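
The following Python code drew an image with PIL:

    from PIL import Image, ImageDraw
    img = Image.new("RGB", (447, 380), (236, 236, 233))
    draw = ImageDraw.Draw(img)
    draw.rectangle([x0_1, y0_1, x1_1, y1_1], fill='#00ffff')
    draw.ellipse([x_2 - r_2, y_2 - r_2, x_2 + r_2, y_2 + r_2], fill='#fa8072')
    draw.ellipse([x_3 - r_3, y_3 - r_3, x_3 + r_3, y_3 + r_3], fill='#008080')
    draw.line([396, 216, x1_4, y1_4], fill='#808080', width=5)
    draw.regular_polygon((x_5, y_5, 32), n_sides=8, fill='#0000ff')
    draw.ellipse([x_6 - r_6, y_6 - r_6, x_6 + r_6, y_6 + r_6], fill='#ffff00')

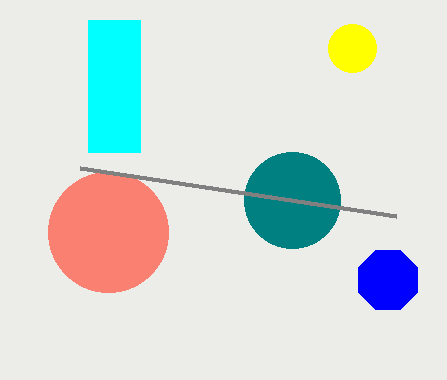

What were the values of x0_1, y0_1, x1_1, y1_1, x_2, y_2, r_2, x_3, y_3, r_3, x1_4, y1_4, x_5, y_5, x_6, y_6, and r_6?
x0_1 = 88, y0_1 = 20, x1_1 = 140, y1_1 = 152, x_2 = 108, y_2 = 232, r_2 = 60, x_3 = 292, y_3 = 200, r_3 = 48, x1_4 = 80, y1_4 = 168, x_5 = 388, y_5 = 280, x_6 = 352, y_6 = 48, r_6 = 24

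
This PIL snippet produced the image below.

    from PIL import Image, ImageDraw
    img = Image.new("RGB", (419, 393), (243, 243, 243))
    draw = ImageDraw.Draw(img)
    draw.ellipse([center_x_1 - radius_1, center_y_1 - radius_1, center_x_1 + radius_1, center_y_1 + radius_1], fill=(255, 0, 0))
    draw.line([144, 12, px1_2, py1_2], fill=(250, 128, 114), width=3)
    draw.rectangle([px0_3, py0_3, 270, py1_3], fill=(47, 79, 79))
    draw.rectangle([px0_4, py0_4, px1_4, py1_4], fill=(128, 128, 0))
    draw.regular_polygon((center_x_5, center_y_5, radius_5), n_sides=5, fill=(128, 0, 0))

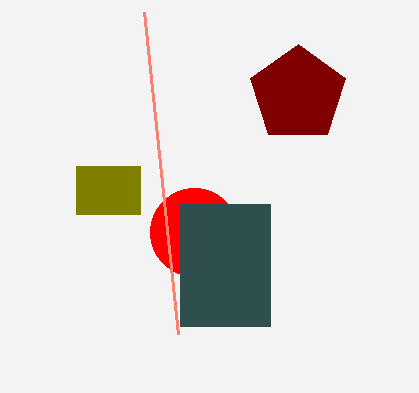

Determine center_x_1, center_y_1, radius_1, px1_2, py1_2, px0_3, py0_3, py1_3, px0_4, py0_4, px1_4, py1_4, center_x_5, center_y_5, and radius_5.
center_x_1 = 194
center_y_1 = 232
radius_1 = 44
px1_2 = 178
py1_2 = 334
px0_3 = 180
py0_3 = 204
py1_3 = 326
px0_4 = 76
py0_4 = 166
px1_4 = 140
py1_4 = 214
center_x_5 = 298
center_y_5 = 94
radius_5 = 50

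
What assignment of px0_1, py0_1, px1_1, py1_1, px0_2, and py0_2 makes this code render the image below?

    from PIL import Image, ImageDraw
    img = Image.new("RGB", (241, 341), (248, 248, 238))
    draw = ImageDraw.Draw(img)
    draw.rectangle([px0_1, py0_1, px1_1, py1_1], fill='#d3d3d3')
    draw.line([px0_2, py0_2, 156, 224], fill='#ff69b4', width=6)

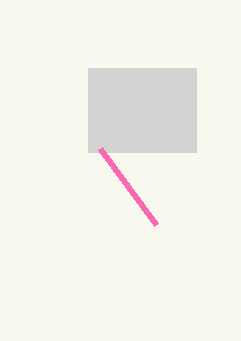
px0_1 = 88; py0_1 = 68; px1_1 = 196; py1_1 = 152; px0_2 = 100; py0_2 = 148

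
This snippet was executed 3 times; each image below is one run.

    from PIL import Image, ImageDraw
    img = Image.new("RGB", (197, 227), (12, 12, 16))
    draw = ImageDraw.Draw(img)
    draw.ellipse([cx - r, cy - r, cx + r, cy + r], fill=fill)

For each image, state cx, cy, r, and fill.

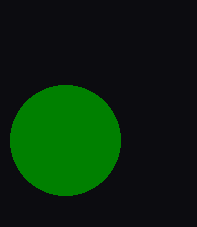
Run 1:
cx = 65; cy = 140; r = 55; fill = 'green'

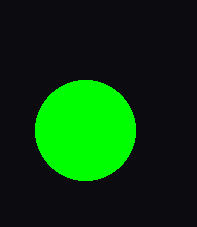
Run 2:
cx = 85
cy = 130
r = 50
fill = 'lime'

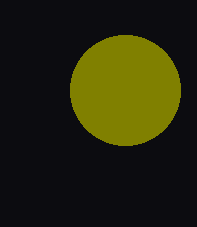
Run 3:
cx = 125
cy = 90
r = 55
fill = 'olive'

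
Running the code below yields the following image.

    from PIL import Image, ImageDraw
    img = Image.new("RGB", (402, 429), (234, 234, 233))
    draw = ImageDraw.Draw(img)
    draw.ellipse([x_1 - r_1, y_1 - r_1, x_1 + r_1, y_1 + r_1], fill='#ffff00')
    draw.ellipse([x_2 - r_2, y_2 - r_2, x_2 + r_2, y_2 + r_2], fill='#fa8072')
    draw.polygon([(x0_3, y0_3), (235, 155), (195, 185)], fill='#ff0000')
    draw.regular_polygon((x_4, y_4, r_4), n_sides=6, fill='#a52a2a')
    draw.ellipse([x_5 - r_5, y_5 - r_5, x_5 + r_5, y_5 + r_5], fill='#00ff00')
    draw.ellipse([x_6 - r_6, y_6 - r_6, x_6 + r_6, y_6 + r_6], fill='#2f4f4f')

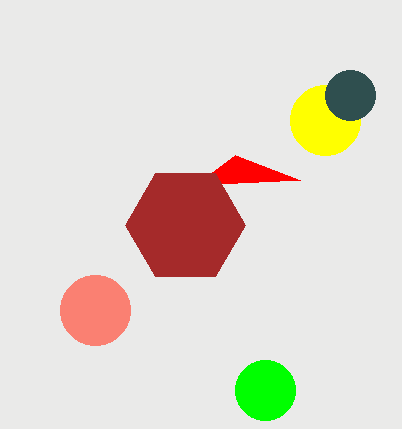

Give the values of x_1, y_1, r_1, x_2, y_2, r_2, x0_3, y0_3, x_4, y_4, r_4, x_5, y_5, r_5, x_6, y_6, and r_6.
x_1 = 325; y_1 = 120; r_1 = 35; x_2 = 95; y_2 = 310; r_2 = 35; x0_3 = 300; y0_3 = 180; x_4 = 185; y_4 = 225; r_4 = 60; x_5 = 265; y_5 = 390; r_5 = 30; x_6 = 350; y_6 = 95; r_6 = 25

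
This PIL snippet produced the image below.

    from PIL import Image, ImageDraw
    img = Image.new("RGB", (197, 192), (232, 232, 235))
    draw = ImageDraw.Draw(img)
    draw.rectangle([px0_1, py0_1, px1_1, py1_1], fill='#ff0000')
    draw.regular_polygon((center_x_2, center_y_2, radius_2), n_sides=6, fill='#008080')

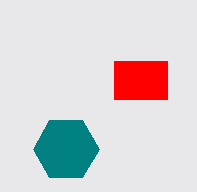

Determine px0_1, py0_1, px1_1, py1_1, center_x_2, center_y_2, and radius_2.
px0_1 = 114, py0_1 = 61, px1_1 = 167, py1_1 = 99, center_x_2 = 66, center_y_2 = 149, radius_2 = 33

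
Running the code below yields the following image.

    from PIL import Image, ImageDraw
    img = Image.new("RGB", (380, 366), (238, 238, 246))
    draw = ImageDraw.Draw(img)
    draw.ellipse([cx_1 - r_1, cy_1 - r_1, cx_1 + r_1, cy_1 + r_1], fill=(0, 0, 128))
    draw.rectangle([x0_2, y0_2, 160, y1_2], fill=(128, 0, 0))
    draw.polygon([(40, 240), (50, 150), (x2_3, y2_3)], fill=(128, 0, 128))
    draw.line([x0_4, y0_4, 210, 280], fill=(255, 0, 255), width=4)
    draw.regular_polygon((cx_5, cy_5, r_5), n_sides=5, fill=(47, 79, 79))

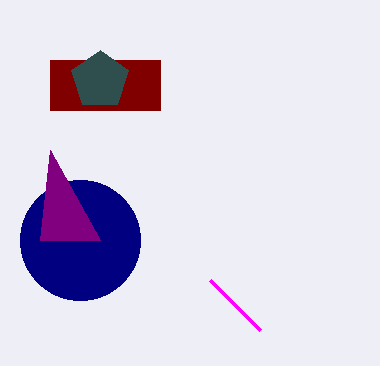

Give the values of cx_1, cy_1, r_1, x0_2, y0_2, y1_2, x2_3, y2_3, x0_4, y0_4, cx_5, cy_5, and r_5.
cx_1 = 80; cy_1 = 240; r_1 = 60; x0_2 = 50; y0_2 = 60; y1_2 = 110; x2_3 = 100; y2_3 = 240; x0_4 = 260; y0_4 = 330; cx_5 = 100; cy_5 = 80; r_5 = 30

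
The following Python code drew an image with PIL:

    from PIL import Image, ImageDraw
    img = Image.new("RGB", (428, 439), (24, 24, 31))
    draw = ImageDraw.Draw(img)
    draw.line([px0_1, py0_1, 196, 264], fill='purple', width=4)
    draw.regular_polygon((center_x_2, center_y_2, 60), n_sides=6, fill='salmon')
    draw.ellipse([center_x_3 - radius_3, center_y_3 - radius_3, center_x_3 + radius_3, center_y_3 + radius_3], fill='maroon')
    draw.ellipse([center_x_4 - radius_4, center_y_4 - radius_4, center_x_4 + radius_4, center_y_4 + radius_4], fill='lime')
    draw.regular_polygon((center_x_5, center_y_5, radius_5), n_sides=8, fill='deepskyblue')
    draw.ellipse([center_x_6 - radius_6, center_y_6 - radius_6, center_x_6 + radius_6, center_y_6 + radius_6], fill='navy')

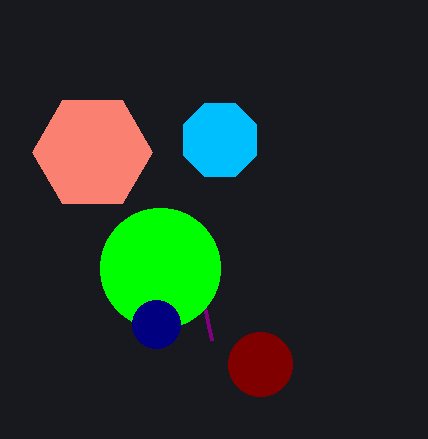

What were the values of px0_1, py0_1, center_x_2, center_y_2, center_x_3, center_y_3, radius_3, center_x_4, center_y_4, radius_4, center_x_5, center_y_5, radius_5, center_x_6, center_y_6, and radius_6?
px0_1 = 212; py0_1 = 340; center_x_2 = 92; center_y_2 = 152; center_x_3 = 260; center_y_3 = 364; radius_3 = 32; center_x_4 = 160; center_y_4 = 268; radius_4 = 60; center_x_5 = 220; center_y_5 = 140; radius_5 = 40; center_x_6 = 156; center_y_6 = 324; radius_6 = 24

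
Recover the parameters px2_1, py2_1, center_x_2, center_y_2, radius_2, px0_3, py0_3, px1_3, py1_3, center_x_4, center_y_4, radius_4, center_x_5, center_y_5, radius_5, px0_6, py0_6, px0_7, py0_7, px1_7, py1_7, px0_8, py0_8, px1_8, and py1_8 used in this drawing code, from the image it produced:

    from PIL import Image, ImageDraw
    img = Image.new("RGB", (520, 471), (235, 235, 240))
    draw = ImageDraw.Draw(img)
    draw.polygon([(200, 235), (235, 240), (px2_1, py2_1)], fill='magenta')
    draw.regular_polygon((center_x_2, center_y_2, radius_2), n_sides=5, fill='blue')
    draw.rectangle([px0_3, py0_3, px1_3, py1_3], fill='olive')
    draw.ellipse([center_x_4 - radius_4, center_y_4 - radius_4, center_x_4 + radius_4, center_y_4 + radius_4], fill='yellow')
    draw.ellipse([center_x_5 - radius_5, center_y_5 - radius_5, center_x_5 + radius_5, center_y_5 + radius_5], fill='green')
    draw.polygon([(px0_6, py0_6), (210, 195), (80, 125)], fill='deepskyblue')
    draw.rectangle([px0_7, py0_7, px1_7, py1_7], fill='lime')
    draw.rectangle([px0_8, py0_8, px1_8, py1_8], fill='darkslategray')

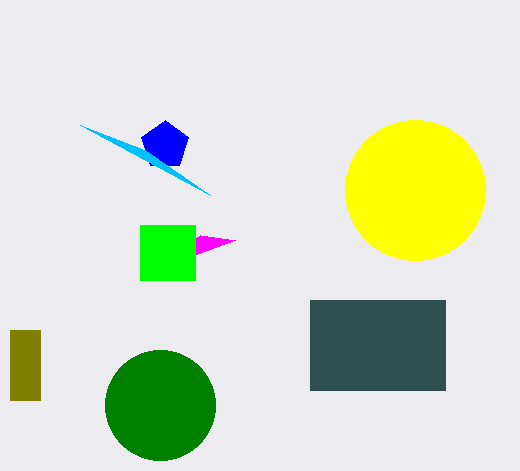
px2_1 = 140, py2_1 = 275, center_x_2 = 165, center_y_2 = 145, radius_2 = 25, px0_3 = 10, py0_3 = 330, px1_3 = 40, py1_3 = 400, center_x_4 = 415, center_y_4 = 190, radius_4 = 70, center_x_5 = 160, center_y_5 = 405, radius_5 = 55, px0_6 = 145, py0_6 = 150, px0_7 = 140, py0_7 = 225, px1_7 = 195, py1_7 = 280, px0_8 = 310, py0_8 = 300, px1_8 = 445, py1_8 = 390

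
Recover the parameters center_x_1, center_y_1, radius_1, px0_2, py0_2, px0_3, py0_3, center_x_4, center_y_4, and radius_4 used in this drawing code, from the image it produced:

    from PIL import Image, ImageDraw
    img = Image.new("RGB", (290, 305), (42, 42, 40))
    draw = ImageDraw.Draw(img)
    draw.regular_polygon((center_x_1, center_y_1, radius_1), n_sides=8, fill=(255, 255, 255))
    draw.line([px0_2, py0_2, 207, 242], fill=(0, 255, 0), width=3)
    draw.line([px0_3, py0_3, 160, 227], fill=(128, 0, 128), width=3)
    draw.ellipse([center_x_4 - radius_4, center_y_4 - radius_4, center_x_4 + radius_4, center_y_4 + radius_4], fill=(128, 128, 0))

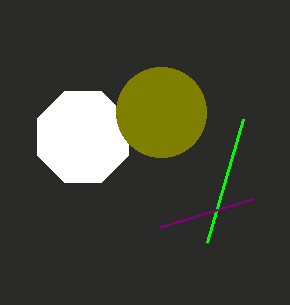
center_x_1 = 83; center_y_1 = 137; radius_1 = 49; px0_2 = 243; py0_2 = 119; px0_3 = 252; py0_3 = 199; center_x_4 = 161; center_y_4 = 112; radius_4 = 45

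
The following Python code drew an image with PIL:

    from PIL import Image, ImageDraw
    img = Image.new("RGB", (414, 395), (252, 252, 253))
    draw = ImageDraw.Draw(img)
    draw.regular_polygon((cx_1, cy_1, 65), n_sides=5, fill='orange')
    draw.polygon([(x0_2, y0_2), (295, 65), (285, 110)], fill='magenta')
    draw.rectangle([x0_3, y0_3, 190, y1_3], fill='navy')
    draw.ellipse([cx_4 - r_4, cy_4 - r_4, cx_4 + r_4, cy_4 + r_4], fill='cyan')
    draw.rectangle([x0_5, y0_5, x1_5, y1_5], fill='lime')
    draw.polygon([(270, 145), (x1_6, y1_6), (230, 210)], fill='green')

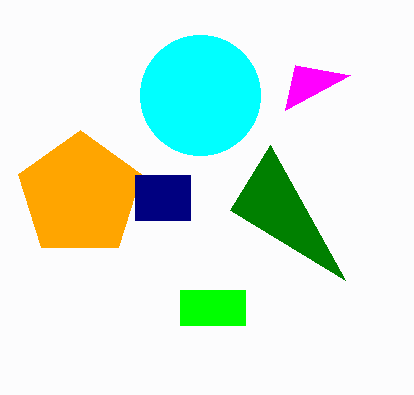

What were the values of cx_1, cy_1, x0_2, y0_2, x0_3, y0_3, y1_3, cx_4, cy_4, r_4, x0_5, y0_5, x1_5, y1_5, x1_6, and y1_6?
cx_1 = 80; cy_1 = 195; x0_2 = 350; y0_2 = 75; x0_3 = 135; y0_3 = 175; y1_3 = 220; cx_4 = 200; cy_4 = 95; r_4 = 60; x0_5 = 180; y0_5 = 290; x1_5 = 245; y1_5 = 325; x1_6 = 345; y1_6 = 280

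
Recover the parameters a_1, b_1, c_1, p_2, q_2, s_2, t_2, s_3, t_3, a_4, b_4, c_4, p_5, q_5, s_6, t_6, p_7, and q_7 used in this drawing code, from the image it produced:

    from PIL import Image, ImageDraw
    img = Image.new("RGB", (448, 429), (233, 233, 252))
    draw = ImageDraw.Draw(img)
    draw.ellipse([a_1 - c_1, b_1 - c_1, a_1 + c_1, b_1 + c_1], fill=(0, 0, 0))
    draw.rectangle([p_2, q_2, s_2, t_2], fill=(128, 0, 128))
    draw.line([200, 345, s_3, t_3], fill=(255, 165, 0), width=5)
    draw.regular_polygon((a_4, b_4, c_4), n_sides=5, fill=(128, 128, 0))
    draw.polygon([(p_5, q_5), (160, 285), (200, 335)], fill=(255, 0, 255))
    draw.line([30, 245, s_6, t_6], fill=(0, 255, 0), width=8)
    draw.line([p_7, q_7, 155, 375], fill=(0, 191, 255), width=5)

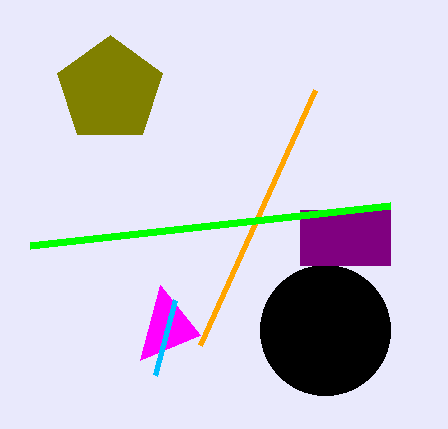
a_1 = 325, b_1 = 330, c_1 = 65, p_2 = 300, q_2 = 210, s_2 = 390, t_2 = 265, s_3 = 315, t_3 = 90, a_4 = 110, b_4 = 90, c_4 = 55, p_5 = 140, q_5 = 360, s_6 = 390, t_6 = 205, p_7 = 175, q_7 = 300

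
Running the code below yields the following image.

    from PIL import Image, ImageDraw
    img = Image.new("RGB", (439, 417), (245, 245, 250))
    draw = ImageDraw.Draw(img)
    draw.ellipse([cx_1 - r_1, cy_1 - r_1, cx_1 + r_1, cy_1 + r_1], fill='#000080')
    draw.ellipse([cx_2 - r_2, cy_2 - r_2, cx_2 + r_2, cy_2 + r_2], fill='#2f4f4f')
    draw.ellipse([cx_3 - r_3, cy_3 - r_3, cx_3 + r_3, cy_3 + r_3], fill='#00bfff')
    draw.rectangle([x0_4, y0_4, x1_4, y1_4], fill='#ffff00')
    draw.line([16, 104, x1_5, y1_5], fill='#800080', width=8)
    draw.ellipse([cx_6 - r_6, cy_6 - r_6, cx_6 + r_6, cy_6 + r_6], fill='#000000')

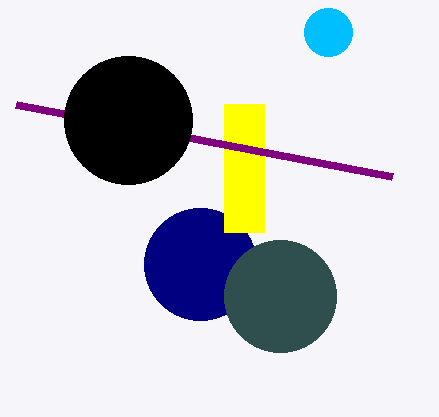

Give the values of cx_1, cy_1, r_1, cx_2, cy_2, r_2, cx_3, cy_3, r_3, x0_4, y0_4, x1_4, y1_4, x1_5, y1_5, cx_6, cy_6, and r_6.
cx_1 = 200
cy_1 = 264
r_1 = 56
cx_2 = 280
cy_2 = 296
r_2 = 56
cx_3 = 328
cy_3 = 32
r_3 = 24
x0_4 = 224
y0_4 = 104
x1_4 = 264
y1_4 = 232
x1_5 = 392
y1_5 = 176
cx_6 = 128
cy_6 = 120
r_6 = 64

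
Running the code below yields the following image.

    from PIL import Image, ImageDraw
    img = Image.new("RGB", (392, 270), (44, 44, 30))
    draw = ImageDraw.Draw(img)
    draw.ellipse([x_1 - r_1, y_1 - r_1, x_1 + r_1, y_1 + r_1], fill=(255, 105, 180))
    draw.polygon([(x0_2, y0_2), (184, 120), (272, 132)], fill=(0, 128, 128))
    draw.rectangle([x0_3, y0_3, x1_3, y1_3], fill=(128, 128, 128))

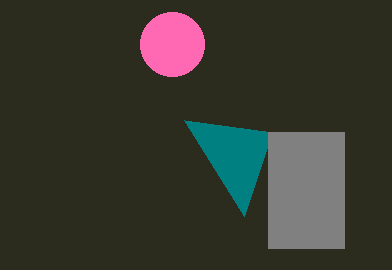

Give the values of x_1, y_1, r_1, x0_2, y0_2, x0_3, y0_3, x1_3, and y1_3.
x_1 = 172; y_1 = 44; r_1 = 32; x0_2 = 244; y0_2 = 216; x0_3 = 268; y0_3 = 132; x1_3 = 344; y1_3 = 248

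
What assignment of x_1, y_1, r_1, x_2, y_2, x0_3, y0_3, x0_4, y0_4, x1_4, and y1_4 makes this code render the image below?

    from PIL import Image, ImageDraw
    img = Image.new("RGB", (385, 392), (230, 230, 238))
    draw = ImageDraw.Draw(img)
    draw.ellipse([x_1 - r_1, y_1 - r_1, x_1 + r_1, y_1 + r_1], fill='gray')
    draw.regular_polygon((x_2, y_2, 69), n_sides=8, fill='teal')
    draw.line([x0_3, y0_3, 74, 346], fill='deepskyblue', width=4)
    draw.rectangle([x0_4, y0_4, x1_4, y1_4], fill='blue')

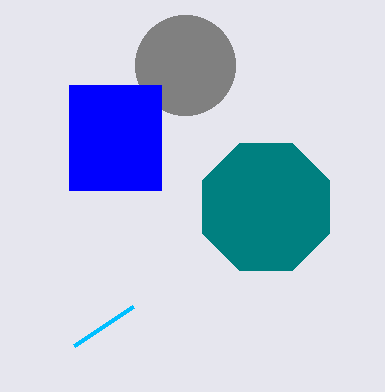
x_1 = 185; y_1 = 65; r_1 = 50; x_2 = 266; y_2 = 207; x0_3 = 133; y0_3 = 307; x0_4 = 69; y0_4 = 85; x1_4 = 161; y1_4 = 190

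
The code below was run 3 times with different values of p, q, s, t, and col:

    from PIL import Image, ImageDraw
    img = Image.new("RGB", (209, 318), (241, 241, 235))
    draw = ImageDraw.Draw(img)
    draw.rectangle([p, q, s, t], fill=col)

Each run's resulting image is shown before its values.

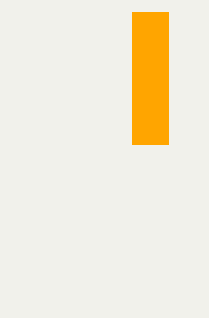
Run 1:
p = 132; q = 12; s = 168; t = 144; col = 'orange'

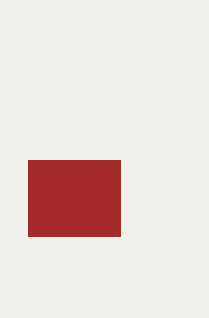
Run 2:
p = 28; q = 160; s = 120; t = 236; col = 'brown'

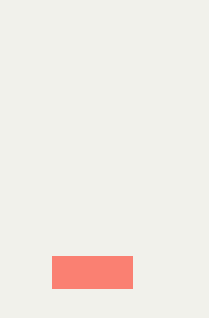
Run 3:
p = 52
q = 256
s = 132
t = 288
col = 'salmon'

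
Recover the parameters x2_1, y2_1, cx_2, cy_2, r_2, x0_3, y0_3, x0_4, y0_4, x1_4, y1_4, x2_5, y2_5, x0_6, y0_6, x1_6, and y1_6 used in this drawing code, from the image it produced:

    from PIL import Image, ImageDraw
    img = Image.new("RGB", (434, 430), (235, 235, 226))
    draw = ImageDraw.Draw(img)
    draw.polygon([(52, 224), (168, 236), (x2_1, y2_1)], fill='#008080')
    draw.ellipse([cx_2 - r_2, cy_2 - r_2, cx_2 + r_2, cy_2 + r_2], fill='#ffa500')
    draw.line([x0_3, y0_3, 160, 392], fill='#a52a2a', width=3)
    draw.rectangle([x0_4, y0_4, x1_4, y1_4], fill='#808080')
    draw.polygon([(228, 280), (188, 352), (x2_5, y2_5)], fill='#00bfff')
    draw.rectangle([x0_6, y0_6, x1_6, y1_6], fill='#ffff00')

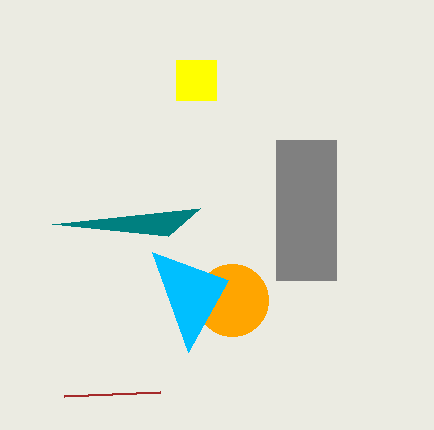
x2_1 = 200, y2_1 = 208, cx_2 = 232, cy_2 = 300, r_2 = 36, x0_3 = 64, y0_3 = 396, x0_4 = 276, y0_4 = 140, x1_4 = 336, y1_4 = 280, x2_5 = 152, y2_5 = 252, x0_6 = 176, y0_6 = 60, x1_6 = 216, y1_6 = 100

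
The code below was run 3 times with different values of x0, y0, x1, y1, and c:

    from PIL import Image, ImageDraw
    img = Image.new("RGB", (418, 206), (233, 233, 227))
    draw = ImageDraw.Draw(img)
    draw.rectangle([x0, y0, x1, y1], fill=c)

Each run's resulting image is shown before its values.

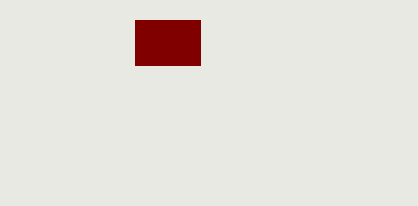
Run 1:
x0 = 135
y0 = 20
x1 = 200
y1 = 65
c = 'maroon'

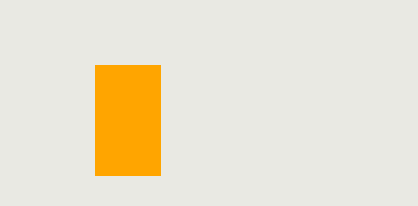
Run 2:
x0 = 95; y0 = 65; x1 = 160; y1 = 175; c = 'orange'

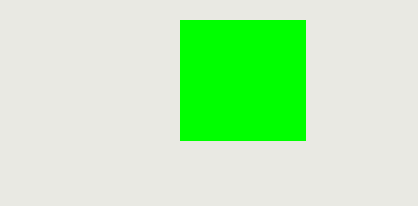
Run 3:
x0 = 180; y0 = 20; x1 = 305; y1 = 140; c = 'lime'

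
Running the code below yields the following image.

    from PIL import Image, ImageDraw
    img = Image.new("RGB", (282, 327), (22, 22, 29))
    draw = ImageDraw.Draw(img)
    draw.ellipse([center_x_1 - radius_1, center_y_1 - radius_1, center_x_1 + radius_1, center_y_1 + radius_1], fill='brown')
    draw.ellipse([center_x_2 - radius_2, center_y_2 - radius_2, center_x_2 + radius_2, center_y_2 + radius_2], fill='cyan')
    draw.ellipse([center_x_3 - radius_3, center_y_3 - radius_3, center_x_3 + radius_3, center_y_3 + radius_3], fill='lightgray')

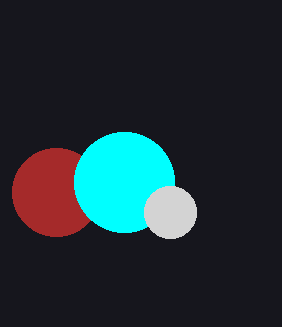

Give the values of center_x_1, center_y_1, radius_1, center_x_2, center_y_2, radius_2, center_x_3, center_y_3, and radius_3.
center_x_1 = 56, center_y_1 = 192, radius_1 = 44, center_x_2 = 124, center_y_2 = 182, radius_2 = 50, center_x_3 = 170, center_y_3 = 212, radius_3 = 26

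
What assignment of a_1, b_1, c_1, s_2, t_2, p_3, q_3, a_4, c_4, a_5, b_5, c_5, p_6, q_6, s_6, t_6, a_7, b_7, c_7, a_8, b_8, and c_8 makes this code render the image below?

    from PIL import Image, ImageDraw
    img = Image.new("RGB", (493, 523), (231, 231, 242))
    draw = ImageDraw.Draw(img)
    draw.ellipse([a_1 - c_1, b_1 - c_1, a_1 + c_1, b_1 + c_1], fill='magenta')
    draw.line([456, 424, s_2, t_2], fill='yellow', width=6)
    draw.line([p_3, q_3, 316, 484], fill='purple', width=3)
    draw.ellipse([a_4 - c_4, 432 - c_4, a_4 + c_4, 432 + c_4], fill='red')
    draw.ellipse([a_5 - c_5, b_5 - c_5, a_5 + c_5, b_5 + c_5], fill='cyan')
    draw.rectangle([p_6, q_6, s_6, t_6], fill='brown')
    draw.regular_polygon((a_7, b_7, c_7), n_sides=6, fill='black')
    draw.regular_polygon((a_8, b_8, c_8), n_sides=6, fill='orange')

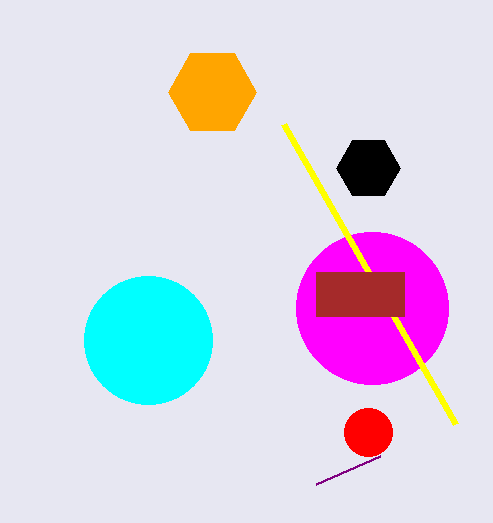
a_1 = 372, b_1 = 308, c_1 = 76, s_2 = 284, t_2 = 124, p_3 = 380, q_3 = 456, a_4 = 368, c_4 = 24, a_5 = 148, b_5 = 340, c_5 = 64, p_6 = 316, q_6 = 272, s_6 = 404, t_6 = 316, a_7 = 368, b_7 = 168, c_7 = 32, a_8 = 212, b_8 = 92, c_8 = 44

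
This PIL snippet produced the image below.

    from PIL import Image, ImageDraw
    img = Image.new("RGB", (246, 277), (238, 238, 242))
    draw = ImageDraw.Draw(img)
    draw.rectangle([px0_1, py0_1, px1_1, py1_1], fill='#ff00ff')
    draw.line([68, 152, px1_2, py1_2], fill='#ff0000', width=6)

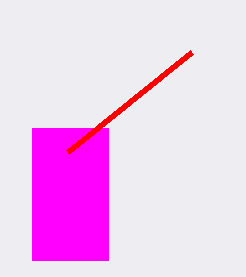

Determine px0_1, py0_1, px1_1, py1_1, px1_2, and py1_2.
px0_1 = 32, py0_1 = 128, px1_1 = 108, py1_1 = 260, px1_2 = 192, py1_2 = 52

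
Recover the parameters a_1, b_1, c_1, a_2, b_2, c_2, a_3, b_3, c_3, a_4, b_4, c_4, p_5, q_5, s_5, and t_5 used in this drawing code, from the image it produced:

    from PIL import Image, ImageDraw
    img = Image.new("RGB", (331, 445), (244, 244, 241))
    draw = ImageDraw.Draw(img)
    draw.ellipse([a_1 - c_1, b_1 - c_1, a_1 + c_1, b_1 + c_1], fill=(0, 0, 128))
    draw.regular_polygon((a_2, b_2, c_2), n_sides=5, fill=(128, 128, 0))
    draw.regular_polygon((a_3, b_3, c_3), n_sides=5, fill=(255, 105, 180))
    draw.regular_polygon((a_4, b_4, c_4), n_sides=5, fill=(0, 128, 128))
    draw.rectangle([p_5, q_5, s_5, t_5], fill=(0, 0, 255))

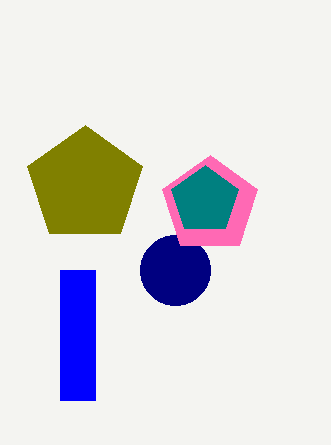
a_1 = 175; b_1 = 270; c_1 = 35; a_2 = 85; b_2 = 185; c_2 = 60; a_3 = 210; b_3 = 205; c_3 = 50; a_4 = 205; b_4 = 200; c_4 = 35; p_5 = 60; q_5 = 270; s_5 = 95; t_5 = 400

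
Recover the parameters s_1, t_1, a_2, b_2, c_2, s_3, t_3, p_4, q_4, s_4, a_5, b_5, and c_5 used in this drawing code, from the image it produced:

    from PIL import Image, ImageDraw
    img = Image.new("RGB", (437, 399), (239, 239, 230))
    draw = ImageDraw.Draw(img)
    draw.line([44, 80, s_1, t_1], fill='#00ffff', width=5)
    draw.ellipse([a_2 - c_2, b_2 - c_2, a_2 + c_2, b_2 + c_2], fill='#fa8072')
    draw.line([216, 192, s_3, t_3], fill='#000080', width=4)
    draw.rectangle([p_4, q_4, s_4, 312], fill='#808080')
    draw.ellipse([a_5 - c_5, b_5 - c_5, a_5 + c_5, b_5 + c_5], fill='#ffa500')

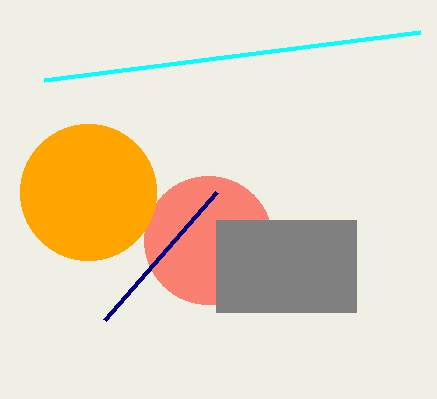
s_1 = 420; t_1 = 32; a_2 = 208; b_2 = 240; c_2 = 64; s_3 = 104; t_3 = 320; p_4 = 216; q_4 = 220; s_4 = 356; a_5 = 88; b_5 = 192; c_5 = 68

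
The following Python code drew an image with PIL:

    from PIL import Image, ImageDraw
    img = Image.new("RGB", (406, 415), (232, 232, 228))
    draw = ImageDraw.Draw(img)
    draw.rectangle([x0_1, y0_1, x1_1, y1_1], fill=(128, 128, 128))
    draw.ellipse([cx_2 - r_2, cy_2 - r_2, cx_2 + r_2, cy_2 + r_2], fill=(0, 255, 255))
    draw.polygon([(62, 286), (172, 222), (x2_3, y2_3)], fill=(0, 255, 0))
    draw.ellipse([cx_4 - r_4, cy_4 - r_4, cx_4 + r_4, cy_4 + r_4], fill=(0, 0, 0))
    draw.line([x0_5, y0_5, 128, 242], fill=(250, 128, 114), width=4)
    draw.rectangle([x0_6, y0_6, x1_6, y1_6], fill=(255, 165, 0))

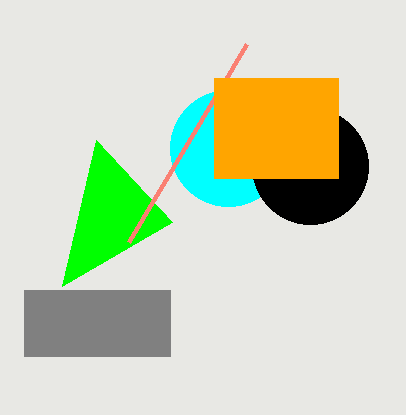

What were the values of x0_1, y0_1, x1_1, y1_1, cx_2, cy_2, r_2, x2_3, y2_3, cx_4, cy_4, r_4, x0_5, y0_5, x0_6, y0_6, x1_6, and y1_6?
x0_1 = 24; y0_1 = 290; x1_1 = 170; y1_1 = 356; cx_2 = 228; cy_2 = 148; r_2 = 58; x2_3 = 96; y2_3 = 140; cx_4 = 310; cy_4 = 166; r_4 = 58; x0_5 = 246; y0_5 = 44; x0_6 = 214; y0_6 = 78; x1_6 = 338; y1_6 = 178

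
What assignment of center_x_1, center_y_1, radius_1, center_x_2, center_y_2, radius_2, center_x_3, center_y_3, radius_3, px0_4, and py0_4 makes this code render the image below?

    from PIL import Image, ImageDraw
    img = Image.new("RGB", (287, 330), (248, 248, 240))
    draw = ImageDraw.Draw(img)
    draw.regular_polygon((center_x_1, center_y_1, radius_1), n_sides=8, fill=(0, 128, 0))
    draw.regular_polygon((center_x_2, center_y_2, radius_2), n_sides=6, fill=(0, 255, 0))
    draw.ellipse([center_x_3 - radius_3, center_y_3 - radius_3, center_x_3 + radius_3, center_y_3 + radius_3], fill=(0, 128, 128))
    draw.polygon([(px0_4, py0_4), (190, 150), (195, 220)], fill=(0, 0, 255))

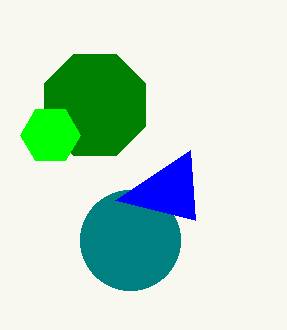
center_x_1 = 95, center_y_1 = 105, radius_1 = 55, center_x_2 = 50, center_y_2 = 135, radius_2 = 30, center_x_3 = 130, center_y_3 = 240, radius_3 = 50, px0_4 = 115, py0_4 = 200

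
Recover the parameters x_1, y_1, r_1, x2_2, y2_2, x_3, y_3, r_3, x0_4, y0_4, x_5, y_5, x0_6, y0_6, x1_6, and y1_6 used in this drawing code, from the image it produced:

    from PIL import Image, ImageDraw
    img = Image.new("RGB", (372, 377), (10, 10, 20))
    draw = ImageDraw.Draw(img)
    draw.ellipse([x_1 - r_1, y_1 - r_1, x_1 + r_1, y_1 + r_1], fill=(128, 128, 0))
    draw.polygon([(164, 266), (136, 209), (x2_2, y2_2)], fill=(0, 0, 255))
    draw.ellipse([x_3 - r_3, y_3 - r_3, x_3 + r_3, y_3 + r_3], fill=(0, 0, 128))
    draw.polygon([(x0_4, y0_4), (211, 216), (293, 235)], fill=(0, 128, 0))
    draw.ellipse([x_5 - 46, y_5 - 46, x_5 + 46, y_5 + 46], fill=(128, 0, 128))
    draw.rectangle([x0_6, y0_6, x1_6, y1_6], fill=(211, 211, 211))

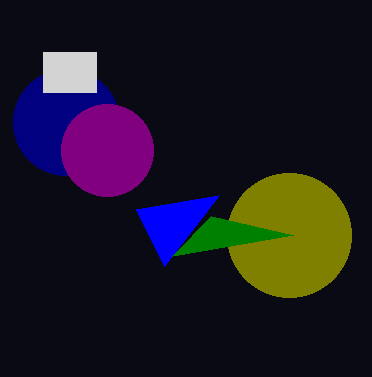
x_1 = 289
y_1 = 235
r_1 = 62
x2_2 = 219
y2_2 = 195
x_3 = 66
y_3 = 122
r_3 = 53
x0_4 = 172
y0_4 = 256
x_5 = 107
y_5 = 150
x0_6 = 43
y0_6 = 52
x1_6 = 96
y1_6 = 92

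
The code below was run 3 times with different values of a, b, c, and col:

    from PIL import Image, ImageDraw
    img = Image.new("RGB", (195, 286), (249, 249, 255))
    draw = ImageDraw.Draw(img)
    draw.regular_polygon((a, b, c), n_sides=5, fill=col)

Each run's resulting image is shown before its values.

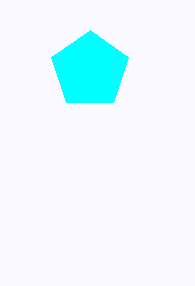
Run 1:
a = 90
b = 70
c = 40
col = 'cyan'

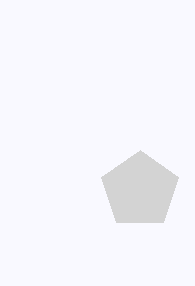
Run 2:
a = 140, b = 190, c = 40, col = 'lightgray'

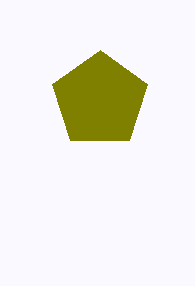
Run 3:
a = 100; b = 100; c = 50; col = 'olive'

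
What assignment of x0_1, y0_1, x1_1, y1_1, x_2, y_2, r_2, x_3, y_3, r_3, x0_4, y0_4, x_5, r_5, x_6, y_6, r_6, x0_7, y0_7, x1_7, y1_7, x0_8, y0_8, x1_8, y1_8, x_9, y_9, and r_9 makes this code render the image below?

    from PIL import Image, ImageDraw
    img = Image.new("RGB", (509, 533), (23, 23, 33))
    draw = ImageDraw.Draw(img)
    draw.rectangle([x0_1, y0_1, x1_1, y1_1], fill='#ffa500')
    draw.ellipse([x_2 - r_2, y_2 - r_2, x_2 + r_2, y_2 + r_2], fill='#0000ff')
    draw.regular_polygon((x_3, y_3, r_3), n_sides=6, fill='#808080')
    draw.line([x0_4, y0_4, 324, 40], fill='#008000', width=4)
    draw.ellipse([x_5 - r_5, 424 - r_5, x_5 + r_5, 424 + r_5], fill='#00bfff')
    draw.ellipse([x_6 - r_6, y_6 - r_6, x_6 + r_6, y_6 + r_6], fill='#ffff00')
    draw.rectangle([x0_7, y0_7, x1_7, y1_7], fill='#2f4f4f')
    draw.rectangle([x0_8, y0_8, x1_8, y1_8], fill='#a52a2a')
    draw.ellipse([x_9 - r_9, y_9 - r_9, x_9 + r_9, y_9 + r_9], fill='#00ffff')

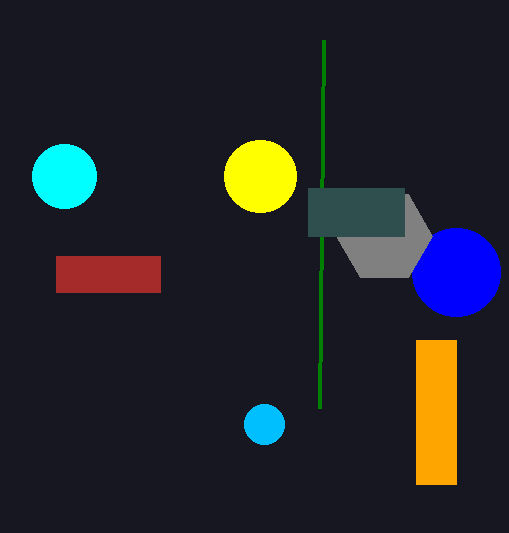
x0_1 = 416, y0_1 = 340, x1_1 = 456, y1_1 = 484, x_2 = 456, y_2 = 272, r_2 = 44, x_3 = 384, y_3 = 236, r_3 = 48, x0_4 = 320, y0_4 = 408, x_5 = 264, r_5 = 20, x_6 = 260, y_6 = 176, r_6 = 36, x0_7 = 308, y0_7 = 188, x1_7 = 404, y1_7 = 236, x0_8 = 56, y0_8 = 256, x1_8 = 160, y1_8 = 292, x_9 = 64, y_9 = 176, r_9 = 32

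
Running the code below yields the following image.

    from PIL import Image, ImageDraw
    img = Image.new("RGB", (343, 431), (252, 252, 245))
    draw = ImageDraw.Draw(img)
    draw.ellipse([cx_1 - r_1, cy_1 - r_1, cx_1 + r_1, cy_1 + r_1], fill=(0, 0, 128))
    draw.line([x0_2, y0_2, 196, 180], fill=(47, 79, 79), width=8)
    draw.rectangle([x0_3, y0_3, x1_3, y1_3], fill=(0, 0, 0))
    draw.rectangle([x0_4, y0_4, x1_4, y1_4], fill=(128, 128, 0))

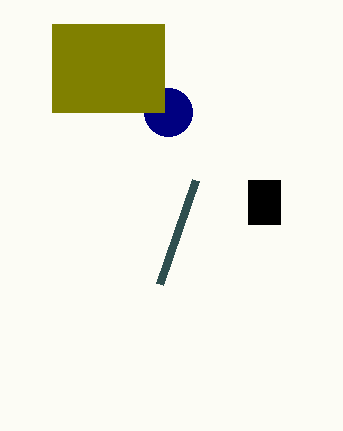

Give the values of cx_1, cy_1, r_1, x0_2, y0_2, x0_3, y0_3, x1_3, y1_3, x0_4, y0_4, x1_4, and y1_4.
cx_1 = 168, cy_1 = 112, r_1 = 24, x0_2 = 160, y0_2 = 284, x0_3 = 248, y0_3 = 180, x1_3 = 280, y1_3 = 224, x0_4 = 52, y0_4 = 24, x1_4 = 164, y1_4 = 112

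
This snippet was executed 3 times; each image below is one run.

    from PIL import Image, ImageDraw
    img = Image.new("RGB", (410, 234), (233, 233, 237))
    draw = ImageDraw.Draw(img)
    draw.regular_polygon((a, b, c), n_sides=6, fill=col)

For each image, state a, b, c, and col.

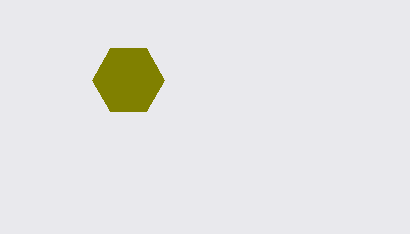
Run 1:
a = 128, b = 80, c = 36, col = 'olive'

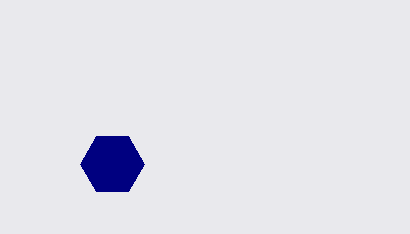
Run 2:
a = 112, b = 164, c = 32, col = 'navy'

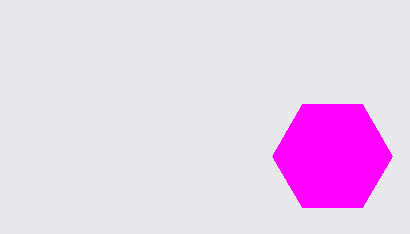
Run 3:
a = 332, b = 156, c = 60, col = 'magenta'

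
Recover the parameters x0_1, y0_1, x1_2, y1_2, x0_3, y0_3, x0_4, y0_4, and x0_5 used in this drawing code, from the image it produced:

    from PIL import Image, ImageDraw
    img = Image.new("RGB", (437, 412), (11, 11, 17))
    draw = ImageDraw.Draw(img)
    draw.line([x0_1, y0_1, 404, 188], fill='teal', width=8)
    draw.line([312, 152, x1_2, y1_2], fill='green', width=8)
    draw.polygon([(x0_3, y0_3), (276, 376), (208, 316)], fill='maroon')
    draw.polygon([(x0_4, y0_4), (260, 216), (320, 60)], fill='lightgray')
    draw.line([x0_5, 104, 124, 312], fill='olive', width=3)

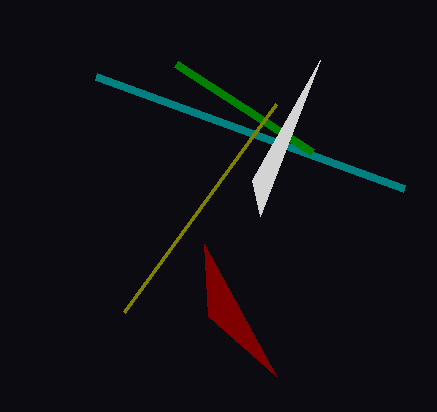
x0_1 = 96
y0_1 = 76
x1_2 = 176
y1_2 = 64
x0_3 = 204
y0_3 = 244
x0_4 = 252
y0_4 = 180
x0_5 = 276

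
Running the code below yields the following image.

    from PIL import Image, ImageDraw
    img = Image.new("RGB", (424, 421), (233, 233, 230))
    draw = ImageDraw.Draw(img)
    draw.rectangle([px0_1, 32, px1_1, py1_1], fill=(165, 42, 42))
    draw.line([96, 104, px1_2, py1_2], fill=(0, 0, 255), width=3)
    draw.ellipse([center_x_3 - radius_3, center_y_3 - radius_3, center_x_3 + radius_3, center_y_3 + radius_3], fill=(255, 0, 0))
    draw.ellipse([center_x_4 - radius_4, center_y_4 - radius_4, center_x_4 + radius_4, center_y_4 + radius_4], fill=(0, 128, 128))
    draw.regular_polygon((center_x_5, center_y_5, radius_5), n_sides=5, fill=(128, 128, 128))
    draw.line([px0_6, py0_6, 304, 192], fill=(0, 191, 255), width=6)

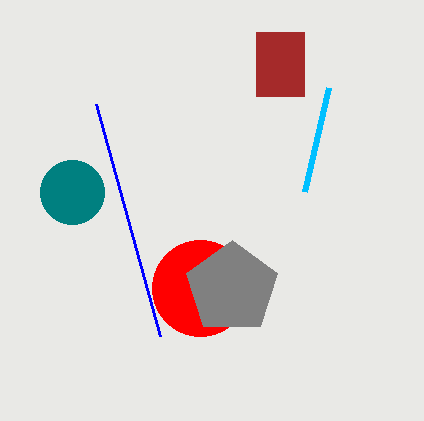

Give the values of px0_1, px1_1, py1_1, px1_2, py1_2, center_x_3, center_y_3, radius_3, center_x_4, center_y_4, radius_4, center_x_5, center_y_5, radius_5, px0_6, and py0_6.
px0_1 = 256
px1_1 = 304
py1_1 = 96
px1_2 = 160
py1_2 = 336
center_x_3 = 200
center_y_3 = 288
radius_3 = 48
center_x_4 = 72
center_y_4 = 192
radius_4 = 32
center_x_5 = 232
center_y_5 = 288
radius_5 = 48
px0_6 = 328
py0_6 = 88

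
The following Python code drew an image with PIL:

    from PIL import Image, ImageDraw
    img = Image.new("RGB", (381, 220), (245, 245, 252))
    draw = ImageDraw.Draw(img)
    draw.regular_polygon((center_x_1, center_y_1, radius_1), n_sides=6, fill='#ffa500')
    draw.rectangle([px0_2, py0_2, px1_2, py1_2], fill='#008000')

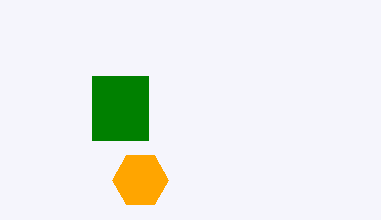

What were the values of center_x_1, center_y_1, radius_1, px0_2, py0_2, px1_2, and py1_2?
center_x_1 = 140; center_y_1 = 180; radius_1 = 28; px0_2 = 92; py0_2 = 76; px1_2 = 148; py1_2 = 140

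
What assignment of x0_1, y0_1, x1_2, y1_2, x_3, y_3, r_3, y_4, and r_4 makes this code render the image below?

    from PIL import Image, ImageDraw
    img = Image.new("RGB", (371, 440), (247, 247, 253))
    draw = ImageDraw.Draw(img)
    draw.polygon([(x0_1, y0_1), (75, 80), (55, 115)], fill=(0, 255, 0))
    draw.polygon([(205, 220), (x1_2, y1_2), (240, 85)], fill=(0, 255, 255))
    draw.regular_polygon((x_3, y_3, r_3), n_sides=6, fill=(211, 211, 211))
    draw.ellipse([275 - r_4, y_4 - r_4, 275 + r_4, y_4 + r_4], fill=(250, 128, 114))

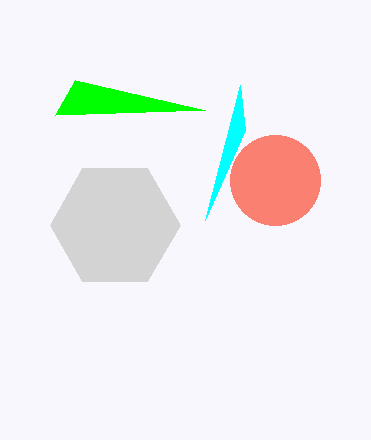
x0_1 = 205; y0_1 = 110; x1_2 = 245; y1_2 = 130; x_3 = 115; y_3 = 225; r_3 = 65; y_4 = 180; r_4 = 45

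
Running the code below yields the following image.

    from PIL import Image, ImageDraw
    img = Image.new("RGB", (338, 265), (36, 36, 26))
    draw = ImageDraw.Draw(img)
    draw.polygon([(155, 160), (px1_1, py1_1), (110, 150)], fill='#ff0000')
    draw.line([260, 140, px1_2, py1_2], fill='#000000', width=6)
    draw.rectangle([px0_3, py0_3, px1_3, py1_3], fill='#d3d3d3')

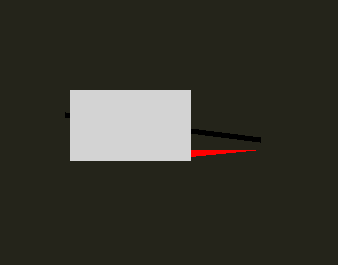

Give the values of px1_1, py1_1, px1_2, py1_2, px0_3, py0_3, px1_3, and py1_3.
px1_1 = 255; py1_1 = 150; px1_2 = 65; py1_2 = 115; px0_3 = 70; py0_3 = 90; px1_3 = 190; py1_3 = 160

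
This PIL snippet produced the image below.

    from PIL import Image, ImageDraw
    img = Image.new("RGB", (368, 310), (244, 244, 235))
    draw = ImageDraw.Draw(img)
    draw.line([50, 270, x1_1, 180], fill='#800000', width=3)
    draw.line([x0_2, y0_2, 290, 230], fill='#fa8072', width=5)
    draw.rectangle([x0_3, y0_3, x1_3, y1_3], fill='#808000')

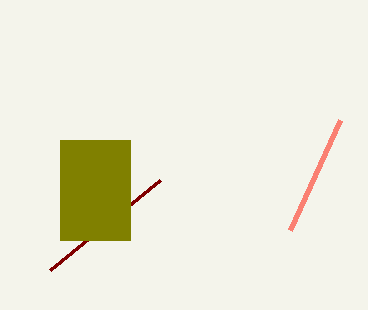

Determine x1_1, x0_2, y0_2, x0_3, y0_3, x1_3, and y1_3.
x1_1 = 160; x0_2 = 340; y0_2 = 120; x0_3 = 60; y0_3 = 140; x1_3 = 130; y1_3 = 240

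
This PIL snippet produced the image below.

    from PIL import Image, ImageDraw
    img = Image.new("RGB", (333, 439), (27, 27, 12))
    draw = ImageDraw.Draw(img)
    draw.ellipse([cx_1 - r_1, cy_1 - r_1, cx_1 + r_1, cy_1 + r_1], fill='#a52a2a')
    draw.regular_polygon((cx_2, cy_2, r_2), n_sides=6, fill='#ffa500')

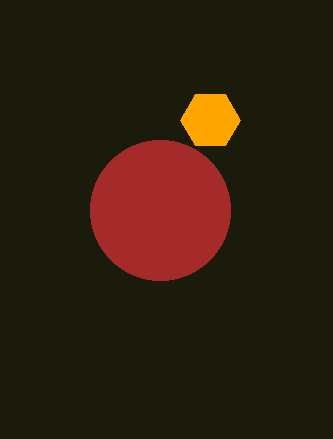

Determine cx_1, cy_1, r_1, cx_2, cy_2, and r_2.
cx_1 = 160, cy_1 = 210, r_1 = 70, cx_2 = 210, cy_2 = 120, r_2 = 30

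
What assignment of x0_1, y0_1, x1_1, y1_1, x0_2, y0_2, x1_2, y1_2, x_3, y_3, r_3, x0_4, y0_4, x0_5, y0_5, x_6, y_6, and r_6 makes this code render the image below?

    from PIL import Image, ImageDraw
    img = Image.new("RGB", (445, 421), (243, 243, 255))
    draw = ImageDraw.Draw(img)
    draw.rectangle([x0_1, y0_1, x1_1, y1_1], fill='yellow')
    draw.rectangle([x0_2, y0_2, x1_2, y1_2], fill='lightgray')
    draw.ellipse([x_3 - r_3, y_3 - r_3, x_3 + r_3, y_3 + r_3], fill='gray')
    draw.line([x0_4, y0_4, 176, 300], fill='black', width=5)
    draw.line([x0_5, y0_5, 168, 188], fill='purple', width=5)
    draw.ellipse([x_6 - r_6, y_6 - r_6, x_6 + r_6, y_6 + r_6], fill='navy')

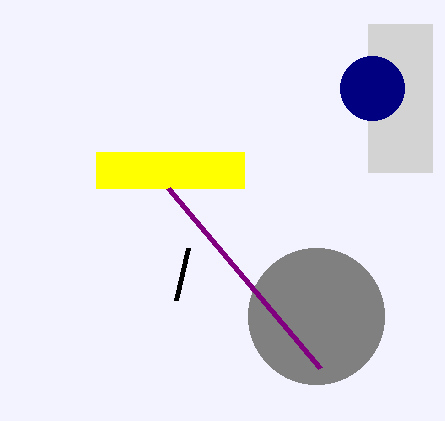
x0_1 = 96
y0_1 = 152
x1_1 = 244
y1_1 = 188
x0_2 = 368
y0_2 = 24
x1_2 = 432
y1_2 = 172
x_3 = 316
y_3 = 316
r_3 = 68
x0_4 = 188
y0_4 = 248
x0_5 = 320
y0_5 = 368
x_6 = 372
y_6 = 88
r_6 = 32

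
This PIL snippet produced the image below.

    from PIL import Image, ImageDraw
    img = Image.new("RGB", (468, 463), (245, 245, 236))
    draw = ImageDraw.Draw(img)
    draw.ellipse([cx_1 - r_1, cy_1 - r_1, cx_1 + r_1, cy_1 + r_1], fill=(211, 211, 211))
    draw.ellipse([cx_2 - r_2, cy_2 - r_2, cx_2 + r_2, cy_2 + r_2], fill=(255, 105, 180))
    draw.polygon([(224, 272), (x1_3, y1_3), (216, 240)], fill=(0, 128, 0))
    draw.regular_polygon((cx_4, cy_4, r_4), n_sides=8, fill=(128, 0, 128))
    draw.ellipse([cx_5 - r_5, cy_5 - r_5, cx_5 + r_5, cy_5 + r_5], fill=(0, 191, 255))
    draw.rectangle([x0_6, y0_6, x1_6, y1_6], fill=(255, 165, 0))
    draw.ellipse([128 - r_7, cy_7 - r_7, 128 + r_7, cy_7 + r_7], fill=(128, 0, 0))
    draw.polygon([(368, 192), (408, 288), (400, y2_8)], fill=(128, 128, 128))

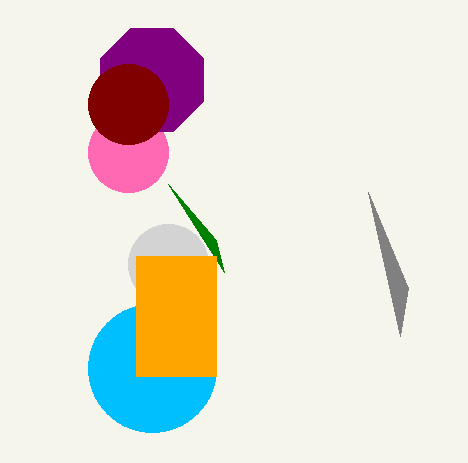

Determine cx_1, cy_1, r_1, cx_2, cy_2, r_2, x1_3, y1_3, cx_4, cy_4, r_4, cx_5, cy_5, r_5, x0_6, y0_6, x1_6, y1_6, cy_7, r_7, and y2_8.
cx_1 = 168; cy_1 = 264; r_1 = 40; cx_2 = 128; cy_2 = 152; r_2 = 40; x1_3 = 168; y1_3 = 184; cx_4 = 152; cy_4 = 80; r_4 = 56; cx_5 = 152; cy_5 = 368; r_5 = 64; x0_6 = 136; y0_6 = 256; x1_6 = 216; y1_6 = 376; cy_7 = 104; r_7 = 40; y2_8 = 336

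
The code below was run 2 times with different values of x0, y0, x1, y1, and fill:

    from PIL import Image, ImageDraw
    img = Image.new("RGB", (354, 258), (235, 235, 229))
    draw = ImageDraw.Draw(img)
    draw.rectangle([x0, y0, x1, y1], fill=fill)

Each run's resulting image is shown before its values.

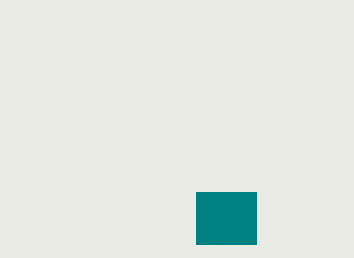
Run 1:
x0 = 196, y0 = 192, x1 = 256, y1 = 244, fill = 'teal'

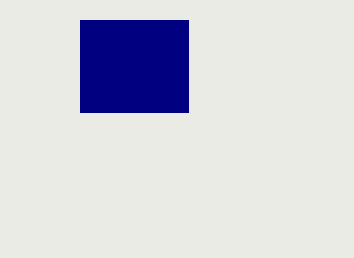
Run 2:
x0 = 80
y0 = 20
x1 = 188
y1 = 112
fill = 'navy'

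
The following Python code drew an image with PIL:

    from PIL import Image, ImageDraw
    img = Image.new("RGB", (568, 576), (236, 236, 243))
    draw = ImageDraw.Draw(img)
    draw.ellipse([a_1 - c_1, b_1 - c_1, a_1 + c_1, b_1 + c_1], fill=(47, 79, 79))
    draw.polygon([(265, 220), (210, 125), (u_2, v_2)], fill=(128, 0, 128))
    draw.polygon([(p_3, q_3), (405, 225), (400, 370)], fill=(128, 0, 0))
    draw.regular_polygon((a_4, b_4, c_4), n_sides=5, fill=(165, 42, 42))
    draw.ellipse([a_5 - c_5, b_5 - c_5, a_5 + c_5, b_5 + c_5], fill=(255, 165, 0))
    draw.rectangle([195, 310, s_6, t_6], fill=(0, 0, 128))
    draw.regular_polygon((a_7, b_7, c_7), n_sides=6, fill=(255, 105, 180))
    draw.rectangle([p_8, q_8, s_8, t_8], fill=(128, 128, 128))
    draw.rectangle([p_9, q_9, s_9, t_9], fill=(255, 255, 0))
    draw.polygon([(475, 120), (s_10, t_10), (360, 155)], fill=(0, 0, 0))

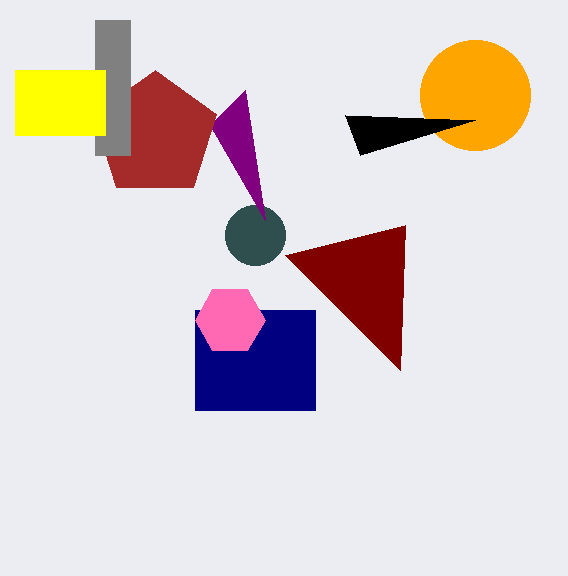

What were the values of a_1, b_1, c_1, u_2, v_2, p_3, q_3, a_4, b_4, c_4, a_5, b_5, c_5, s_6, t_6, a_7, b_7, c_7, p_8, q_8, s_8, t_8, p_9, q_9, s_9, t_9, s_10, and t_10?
a_1 = 255; b_1 = 235; c_1 = 30; u_2 = 245; v_2 = 90; p_3 = 285; q_3 = 255; a_4 = 155; b_4 = 135; c_4 = 65; a_5 = 475; b_5 = 95; c_5 = 55; s_6 = 315; t_6 = 410; a_7 = 230; b_7 = 320; c_7 = 35; p_8 = 95; q_8 = 20; s_8 = 130; t_8 = 155; p_9 = 15; q_9 = 70; s_9 = 105; t_9 = 135; s_10 = 345; t_10 = 115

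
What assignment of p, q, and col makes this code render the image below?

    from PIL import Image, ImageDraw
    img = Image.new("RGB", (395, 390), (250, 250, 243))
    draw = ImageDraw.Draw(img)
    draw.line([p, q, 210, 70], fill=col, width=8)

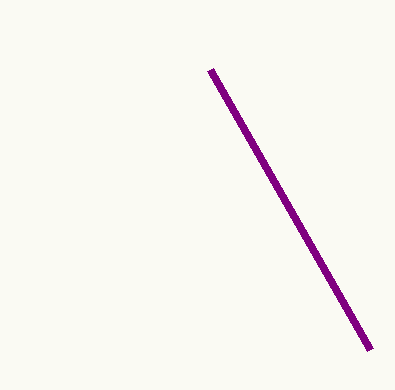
p = 370
q = 350
col = 'purple'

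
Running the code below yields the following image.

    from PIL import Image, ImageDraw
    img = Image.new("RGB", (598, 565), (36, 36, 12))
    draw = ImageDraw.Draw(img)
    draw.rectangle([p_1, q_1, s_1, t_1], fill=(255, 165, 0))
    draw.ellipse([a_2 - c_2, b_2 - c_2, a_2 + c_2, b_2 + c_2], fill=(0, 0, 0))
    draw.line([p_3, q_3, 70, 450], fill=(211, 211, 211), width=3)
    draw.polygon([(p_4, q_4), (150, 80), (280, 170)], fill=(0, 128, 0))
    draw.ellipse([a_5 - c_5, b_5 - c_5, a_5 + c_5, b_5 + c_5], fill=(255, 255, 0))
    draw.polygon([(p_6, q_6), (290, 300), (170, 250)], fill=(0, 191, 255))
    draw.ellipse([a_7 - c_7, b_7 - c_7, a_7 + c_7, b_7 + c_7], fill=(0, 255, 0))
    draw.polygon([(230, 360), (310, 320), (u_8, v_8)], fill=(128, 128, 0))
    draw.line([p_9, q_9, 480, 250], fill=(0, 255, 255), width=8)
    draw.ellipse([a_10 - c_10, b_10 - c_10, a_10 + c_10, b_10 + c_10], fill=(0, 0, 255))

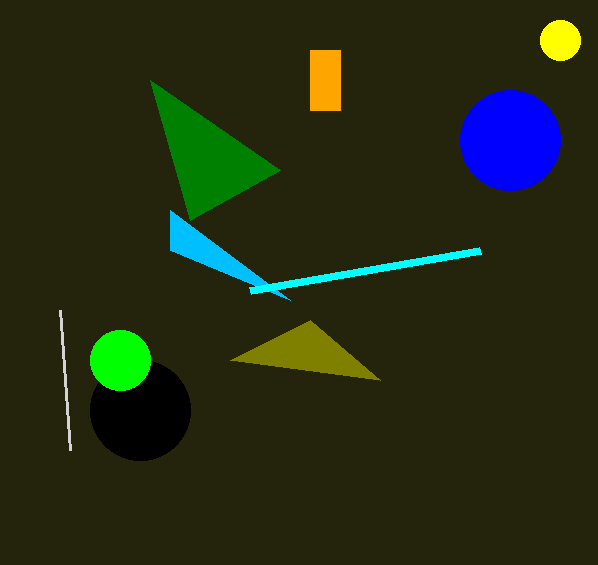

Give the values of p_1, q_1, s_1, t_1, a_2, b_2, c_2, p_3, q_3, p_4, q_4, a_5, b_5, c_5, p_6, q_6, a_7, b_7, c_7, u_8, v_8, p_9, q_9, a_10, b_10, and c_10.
p_1 = 310
q_1 = 50
s_1 = 340
t_1 = 110
a_2 = 140
b_2 = 410
c_2 = 50
p_3 = 60
q_3 = 310
p_4 = 190
q_4 = 220
a_5 = 560
b_5 = 40
c_5 = 20
p_6 = 170
q_6 = 210
a_7 = 120
b_7 = 360
c_7 = 30
u_8 = 380
v_8 = 380
p_9 = 250
q_9 = 290
a_10 = 510
b_10 = 140
c_10 = 50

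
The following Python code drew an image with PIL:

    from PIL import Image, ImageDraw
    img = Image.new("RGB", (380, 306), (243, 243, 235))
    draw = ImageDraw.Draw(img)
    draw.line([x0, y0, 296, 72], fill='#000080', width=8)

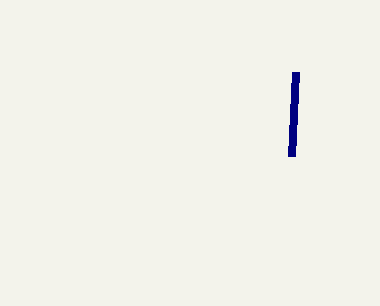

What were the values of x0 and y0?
x0 = 292, y0 = 156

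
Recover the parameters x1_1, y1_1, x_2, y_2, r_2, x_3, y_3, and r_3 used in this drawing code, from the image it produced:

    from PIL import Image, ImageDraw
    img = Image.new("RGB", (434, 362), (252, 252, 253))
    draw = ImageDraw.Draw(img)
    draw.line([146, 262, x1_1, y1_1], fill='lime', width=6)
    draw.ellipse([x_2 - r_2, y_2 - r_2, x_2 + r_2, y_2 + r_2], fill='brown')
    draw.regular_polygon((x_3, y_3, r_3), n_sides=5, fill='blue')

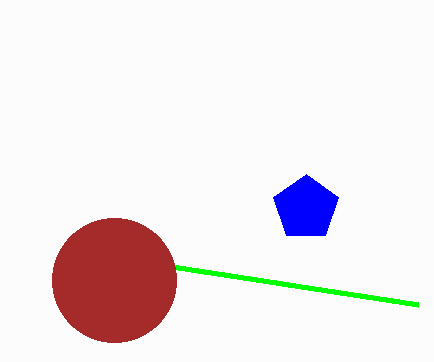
x1_1 = 418, y1_1 = 304, x_2 = 114, y_2 = 280, r_2 = 62, x_3 = 306, y_3 = 208, r_3 = 34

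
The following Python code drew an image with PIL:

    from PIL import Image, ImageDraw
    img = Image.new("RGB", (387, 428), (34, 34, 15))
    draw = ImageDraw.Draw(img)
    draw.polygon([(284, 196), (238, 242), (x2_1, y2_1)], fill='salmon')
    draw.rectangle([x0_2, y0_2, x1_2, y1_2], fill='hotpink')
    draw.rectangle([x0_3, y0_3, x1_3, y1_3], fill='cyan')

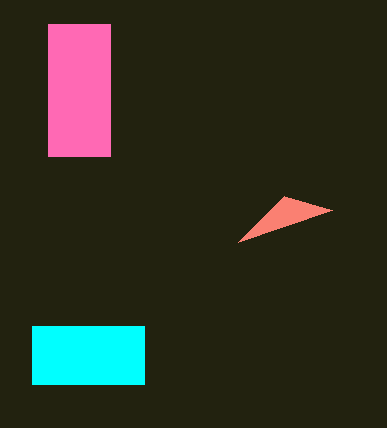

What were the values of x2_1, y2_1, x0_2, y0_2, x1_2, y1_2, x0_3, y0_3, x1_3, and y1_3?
x2_1 = 332, y2_1 = 210, x0_2 = 48, y0_2 = 24, x1_2 = 110, y1_2 = 156, x0_3 = 32, y0_3 = 326, x1_3 = 144, y1_3 = 384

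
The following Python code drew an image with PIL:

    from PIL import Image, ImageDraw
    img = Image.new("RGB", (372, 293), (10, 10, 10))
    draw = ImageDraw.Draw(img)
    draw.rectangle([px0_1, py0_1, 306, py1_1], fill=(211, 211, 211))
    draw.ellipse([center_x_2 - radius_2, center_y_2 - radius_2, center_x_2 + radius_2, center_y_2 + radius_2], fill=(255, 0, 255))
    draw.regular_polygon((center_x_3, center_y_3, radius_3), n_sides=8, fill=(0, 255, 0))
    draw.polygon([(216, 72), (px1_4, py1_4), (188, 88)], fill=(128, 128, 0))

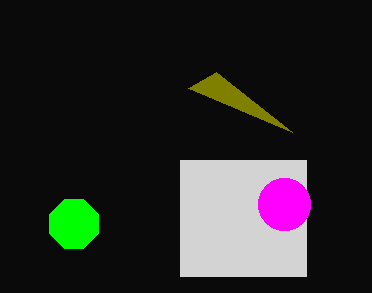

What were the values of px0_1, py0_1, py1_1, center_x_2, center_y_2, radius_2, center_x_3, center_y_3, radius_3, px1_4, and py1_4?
px0_1 = 180
py0_1 = 160
py1_1 = 276
center_x_2 = 284
center_y_2 = 204
radius_2 = 26
center_x_3 = 74
center_y_3 = 224
radius_3 = 26
px1_4 = 292
py1_4 = 132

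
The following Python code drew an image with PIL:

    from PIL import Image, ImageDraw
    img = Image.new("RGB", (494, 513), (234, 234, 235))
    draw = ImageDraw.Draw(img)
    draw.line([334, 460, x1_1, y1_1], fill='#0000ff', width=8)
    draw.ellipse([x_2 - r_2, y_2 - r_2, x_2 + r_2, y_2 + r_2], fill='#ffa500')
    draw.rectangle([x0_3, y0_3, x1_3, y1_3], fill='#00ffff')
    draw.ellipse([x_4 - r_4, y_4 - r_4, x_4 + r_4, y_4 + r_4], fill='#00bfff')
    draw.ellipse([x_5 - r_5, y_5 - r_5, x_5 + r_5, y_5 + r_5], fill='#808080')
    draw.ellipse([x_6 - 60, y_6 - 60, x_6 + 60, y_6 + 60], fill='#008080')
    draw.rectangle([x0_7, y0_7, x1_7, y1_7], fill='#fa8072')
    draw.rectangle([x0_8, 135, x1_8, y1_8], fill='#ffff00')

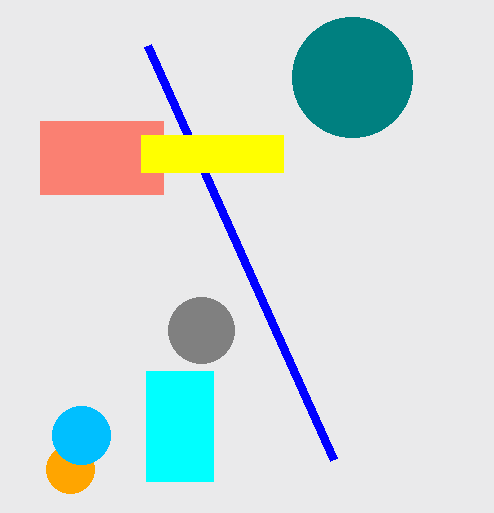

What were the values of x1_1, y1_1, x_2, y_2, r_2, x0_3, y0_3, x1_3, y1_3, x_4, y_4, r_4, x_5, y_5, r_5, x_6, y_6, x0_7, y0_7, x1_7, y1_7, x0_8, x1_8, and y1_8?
x1_1 = 148, y1_1 = 46, x_2 = 70, y_2 = 469, r_2 = 24, x0_3 = 146, y0_3 = 371, x1_3 = 213, y1_3 = 481, x_4 = 81, y_4 = 435, r_4 = 29, x_5 = 201, y_5 = 330, r_5 = 33, x_6 = 352, y_6 = 77, x0_7 = 40, y0_7 = 121, x1_7 = 163, y1_7 = 194, x0_8 = 141, x1_8 = 283, y1_8 = 172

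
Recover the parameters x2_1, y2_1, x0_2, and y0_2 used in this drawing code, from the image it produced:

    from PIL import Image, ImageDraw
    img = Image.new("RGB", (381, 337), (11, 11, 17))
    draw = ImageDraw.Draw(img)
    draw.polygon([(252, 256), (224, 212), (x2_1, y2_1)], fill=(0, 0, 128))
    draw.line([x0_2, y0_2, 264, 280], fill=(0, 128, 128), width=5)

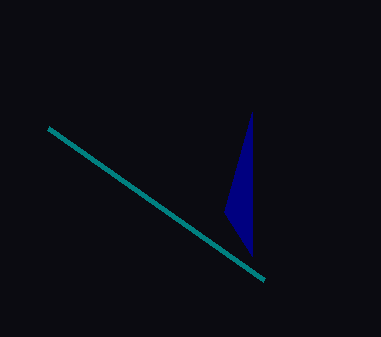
x2_1 = 252
y2_1 = 112
x0_2 = 48
y0_2 = 128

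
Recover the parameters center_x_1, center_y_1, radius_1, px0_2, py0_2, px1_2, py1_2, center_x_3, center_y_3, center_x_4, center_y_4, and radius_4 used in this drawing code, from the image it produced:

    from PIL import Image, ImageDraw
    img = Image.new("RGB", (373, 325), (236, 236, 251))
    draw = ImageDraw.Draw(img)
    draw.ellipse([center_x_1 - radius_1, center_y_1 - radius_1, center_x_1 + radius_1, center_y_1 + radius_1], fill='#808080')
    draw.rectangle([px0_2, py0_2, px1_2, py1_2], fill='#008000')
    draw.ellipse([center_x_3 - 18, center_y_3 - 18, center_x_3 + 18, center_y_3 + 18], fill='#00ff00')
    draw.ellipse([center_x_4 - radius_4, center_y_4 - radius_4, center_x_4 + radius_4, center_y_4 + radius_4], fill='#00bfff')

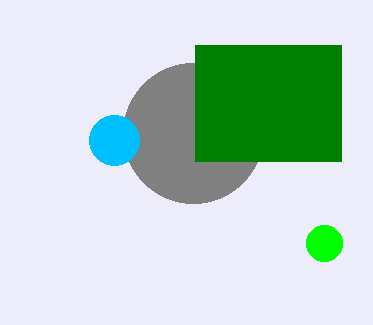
center_x_1 = 193; center_y_1 = 133; radius_1 = 70; px0_2 = 195; py0_2 = 45; px1_2 = 341; py1_2 = 161; center_x_3 = 324; center_y_3 = 243; center_x_4 = 114; center_y_4 = 140; radius_4 = 25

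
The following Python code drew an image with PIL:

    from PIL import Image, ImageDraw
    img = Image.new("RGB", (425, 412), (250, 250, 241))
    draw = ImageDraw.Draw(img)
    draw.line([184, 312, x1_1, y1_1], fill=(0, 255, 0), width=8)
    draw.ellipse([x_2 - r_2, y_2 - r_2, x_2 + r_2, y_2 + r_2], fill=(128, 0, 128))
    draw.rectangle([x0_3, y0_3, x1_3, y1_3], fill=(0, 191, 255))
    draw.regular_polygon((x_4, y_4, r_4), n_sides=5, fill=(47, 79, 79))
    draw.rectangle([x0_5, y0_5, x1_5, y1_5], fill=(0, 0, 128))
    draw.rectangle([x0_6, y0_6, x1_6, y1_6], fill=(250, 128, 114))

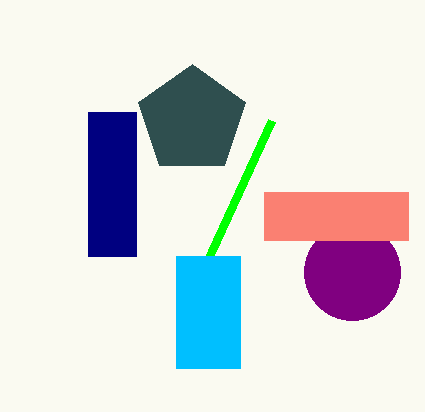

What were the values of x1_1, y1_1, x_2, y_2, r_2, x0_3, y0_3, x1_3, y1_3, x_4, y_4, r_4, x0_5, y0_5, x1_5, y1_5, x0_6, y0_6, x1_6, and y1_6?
x1_1 = 272
y1_1 = 120
x_2 = 352
y_2 = 272
r_2 = 48
x0_3 = 176
y0_3 = 256
x1_3 = 240
y1_3 = 368
x_4 = 192
y_4 = 120
r_4 = 56
x0_5 = 88
y0_5 = 112
x1_5 = 136
y1_5 = 256
x0_6 = 264
y0_6 = 192
x1_6 = 408
y1_6 = 240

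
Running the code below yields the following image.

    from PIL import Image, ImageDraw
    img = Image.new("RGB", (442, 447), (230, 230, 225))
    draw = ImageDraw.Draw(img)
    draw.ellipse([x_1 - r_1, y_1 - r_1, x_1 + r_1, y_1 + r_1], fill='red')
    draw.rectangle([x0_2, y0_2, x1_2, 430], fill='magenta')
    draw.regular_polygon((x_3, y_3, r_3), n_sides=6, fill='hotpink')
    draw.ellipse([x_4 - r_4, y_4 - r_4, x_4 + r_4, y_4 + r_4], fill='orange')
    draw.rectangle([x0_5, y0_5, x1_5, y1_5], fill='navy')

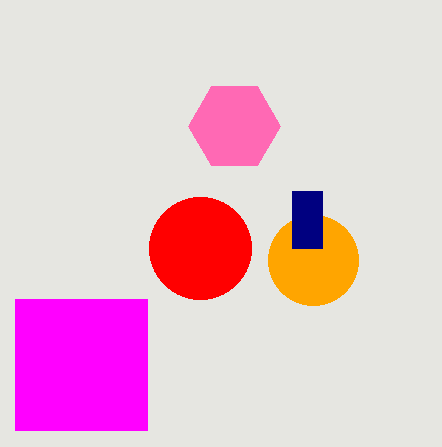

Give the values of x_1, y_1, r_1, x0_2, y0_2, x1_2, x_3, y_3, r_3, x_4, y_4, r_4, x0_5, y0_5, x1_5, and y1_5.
x_1 = 200
y_1 = 248
r_1 = 51
x0_2 = 15
y0_2 = 299
x1_2 = 147
x_3 = 234
y_3 = 126
r_3 = 46
x_4 = 313
y_4 = 260
r_4 = 45
x0_5 = 292
y0_5 = 191
x1_5 = 322
y1_5 = 248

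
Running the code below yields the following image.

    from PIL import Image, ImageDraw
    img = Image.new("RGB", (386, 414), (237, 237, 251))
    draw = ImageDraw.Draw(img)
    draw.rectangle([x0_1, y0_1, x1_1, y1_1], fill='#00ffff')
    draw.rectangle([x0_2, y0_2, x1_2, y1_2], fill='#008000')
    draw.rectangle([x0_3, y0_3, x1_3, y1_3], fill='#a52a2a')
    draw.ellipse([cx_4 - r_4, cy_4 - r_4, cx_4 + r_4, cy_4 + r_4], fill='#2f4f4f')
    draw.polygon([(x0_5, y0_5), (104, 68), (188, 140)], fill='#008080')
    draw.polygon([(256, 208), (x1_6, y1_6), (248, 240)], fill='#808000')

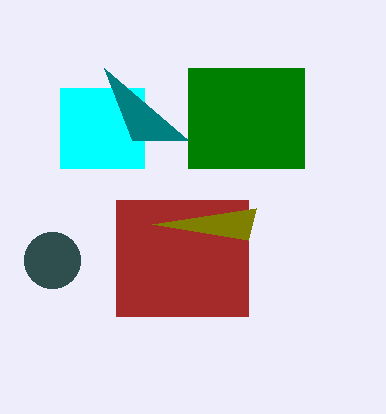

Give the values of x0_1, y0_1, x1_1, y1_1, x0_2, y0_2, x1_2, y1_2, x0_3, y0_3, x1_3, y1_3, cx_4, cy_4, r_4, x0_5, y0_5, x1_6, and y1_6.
x0_1 = 60, y0_1 = 88, x1_1 = 144, y1_1 = 168, x0_2 = 188, y0_2 = 68, x1_2 = 304, y1_2 = 168, x0_3 = 116, y0_3 = 200, x1_3 = 248, y1_3 = 316, cx_4 = 52, cy_4 = 260, r_4 = 28, x0_5 = 132, y0_5 = 140, x1_6 = 152, y1_6 = 224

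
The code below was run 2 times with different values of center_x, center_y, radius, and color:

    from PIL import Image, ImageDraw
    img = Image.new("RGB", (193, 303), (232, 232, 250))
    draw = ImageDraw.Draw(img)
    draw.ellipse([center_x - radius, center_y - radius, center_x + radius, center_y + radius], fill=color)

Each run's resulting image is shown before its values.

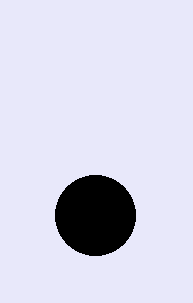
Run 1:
center_x = 95
center_y = 215
radius = 40
color = 'black'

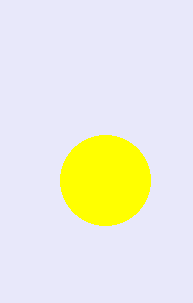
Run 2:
center_x = 105
center_y = 180
radius = 45
color = 'yellow'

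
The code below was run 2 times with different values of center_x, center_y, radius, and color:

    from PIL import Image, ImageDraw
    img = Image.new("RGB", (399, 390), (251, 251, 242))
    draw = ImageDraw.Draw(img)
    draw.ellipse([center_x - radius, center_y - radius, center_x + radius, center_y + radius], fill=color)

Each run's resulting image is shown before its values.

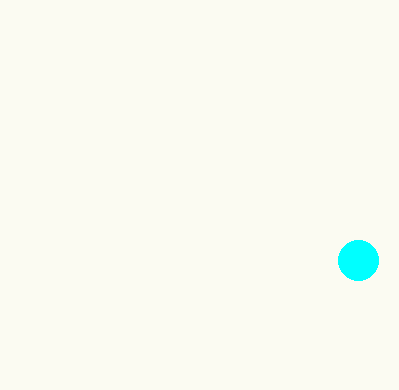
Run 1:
center_x = 358, center_y = 260, radius = 20, color = 'cyan'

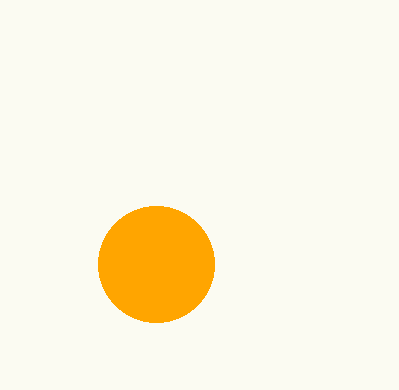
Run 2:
center_x = 156; center_y = 264; radius = 58; color = 'orange'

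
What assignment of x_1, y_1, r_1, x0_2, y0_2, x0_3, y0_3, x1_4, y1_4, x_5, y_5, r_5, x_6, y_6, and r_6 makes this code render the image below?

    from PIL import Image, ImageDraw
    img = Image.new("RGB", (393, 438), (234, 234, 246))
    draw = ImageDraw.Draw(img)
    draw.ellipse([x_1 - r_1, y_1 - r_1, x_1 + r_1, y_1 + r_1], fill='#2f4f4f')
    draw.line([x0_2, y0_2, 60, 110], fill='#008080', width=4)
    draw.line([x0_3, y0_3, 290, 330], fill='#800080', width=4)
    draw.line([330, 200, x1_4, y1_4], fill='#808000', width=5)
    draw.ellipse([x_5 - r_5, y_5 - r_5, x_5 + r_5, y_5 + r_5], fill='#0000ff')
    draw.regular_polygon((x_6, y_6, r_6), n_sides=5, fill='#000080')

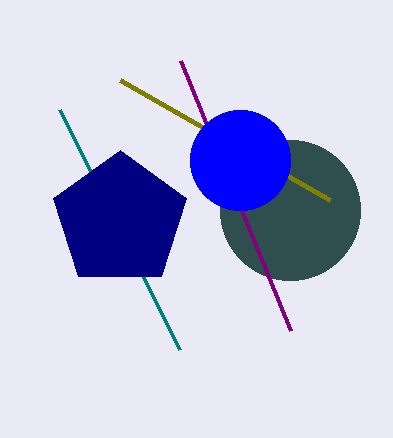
x_1 = 290, y_1 = 210, r_1 = 70, x0_2 = 180, y0_2 = 350, x0_3 = 180, y0_3 = 60, x1_4 = 120, y1_4 = 80, x_5 = 240, y_5 = 160, r_5 = 50, x_6 = 120, y_6 = 220, r_6 = 70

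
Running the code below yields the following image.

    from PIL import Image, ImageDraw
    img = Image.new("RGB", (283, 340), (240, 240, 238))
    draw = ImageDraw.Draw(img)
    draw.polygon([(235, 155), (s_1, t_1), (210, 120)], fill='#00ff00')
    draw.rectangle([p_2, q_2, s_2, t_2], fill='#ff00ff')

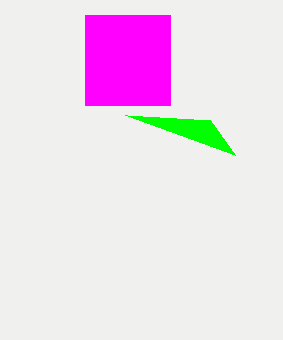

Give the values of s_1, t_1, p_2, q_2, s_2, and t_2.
s_1 = 125
t_1 = 115
p_2 = 85
q_2 = 15
s_2 = 170
t_2 = 105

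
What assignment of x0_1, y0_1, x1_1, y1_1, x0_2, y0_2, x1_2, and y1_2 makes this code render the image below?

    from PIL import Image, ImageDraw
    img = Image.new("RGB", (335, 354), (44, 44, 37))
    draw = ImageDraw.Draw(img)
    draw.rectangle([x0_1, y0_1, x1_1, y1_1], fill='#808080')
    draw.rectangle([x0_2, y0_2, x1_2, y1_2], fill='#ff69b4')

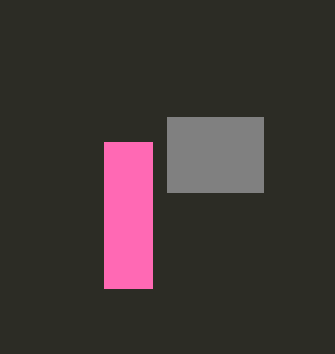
x0_1 = 167
y0_1 = 117
x1_1 = 263
y1_1 = 192
x0_2 = 104
y0_2 = 142
x1_2 = 152
y1_2 = 288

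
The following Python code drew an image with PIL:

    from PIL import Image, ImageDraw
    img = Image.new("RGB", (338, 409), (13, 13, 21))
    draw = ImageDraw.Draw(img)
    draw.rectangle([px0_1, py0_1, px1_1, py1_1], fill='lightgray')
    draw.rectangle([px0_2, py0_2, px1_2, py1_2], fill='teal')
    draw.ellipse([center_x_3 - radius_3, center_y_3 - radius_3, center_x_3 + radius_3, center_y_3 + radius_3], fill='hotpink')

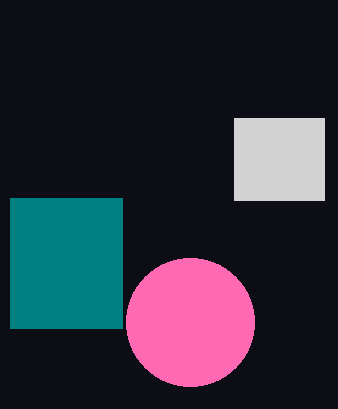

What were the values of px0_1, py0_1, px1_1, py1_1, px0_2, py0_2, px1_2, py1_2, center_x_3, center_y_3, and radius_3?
px0_1 = 234
py0_1 = 118
px1_1 = 324
py1_1 = 200
px0_2 = 10
py0_2 = 198
px1_2 = 122
py1_2 = 328
center_x_3 = 190
center_y_3 = 322
radius_3 = 64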